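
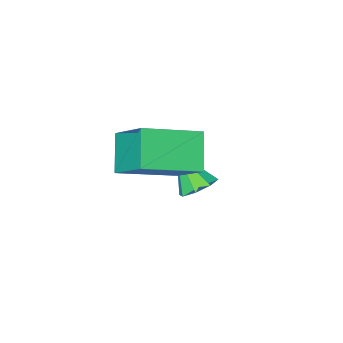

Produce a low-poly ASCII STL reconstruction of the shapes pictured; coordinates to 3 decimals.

solid 
facet normal -0.054 0.660 -0.750
outer loop
vertex -3.243 -1.262 -2.518
vertex -3.632 -1.588 -2.777
vertex -3.651 -1.161 -2.4
endloop
endfacet
facet normal 0.344 0.395 0.852
outer loop
vertex -3.243 -1.262 -2.518
vertex -3.651 -1.161 -2.4
vertex -3.568 -2.392 -1.863
endloop
endfacet
facet normal -0.053 0.660 -0.750
outer loop
vertex -3.651 -1.161 -2.4
vertex -3.632 -1.588 -2.777
vertex -4.048 -1.31 -2.503
endloop
endfacet
facet normal -0.357 0.353 0.865
outer loop
vertex -3.651 -1.161 -2.4
vertex -4.048 -1.31 -2.503
vertex -3.568 -2.392 -1.863
endloop
endfacet
facet normal -0.051 0.661 -0.749
outer loop
vertex -4.048 -1.31 -2.503
vertex -3.632 -1.588 -2.777
vertex -4.201 -1.621 -2.767
endloop
endfacet
facet normal -0.838 -0.050 0.544
outer loop
vertex -4.048 -1.31 -2.503
vertex -4.201 -1.621 -2.767
vertex -3.568 -2.392 -1.863
endloop
endfacet
facet normal -0.051 0.660 -0.750
outer loop
vertex -4.201 -1.621 -2.767
vertex -3.632 -1.588 -2.777
vertex -4.022 -1.914 -3.037
endloop
endfacet
facet normal -0.815 -0.573 0.082
outer loop
vertex -4.201 -1.621 -2.767
vertex -4.022 -1.914 -3.037
vertex -3.568 -2.392 -1.863
endloop
endfacet
facet normal -0.052 0.660 -0.750
outer loop
vertex -4.022 -1.914 -3.037
vertex -3.632 -1.588 -2.777
vertex -3.614 -2.015 -3.154
endloop
endfacet
facet normal -0.301 -0.918 -0.257
outer loop
vertex -4.022 -1.914 -3.037
vertex -3.614 -2.015 -3.154
vertex -3.568 -2.392 -1.863
endloop
endfacet
facet normal -0.053 0.660 -0.750
outer loop
vertex -3.614 -2.015 -3.154
vertex -3.632 -1.588 -2.777
vertex -3.217 -1.866 -3.051
endloop
endfacet
facet normal 0.399 -0.876 -0.270
outer loop
vertex -3.614 -2.015 -3.154
vertex -3.217 -1.866 -3.051
vertex -3.568 -2.392 -1.863
endloop
endfacet
facet normal -0.054 0.659 -0.750
outer loop
vertex -3.217 -1.866 -3.051
vertex -3.632 -1.588 -2.777
vertex -3.063 -1.554 -2.788
endloop
endfacet
facet normal 0.879 -0.475 0.049
outer loop
vertex -3.217 -1.866 -3.051
vertex -3.063 -1.554 -2.788
vertex -3.568 -2.392 -1.863
endloop
endfacet
facet normal -0.054 0.660 -0.750
outer loop
vertex -3.063 -1.554 -2.788
vertex -3.632 -1.588 -2.777
vertex -3.243 -1.262 -2.518
endloop
endfacet
facet normal 0.856 0.052 0.514
outer loop
vertex -3.063 -1.554 -2.788
vertex -3.243 -1.262 -2.518
vertex -3.568 -2.392 -1.863
endloop
endfacet
facet normal -0.870 0.347 -0.351
outer loop
vertex -3.106 -0.809 0.395
vertex -2.534 -0.134 -0.355
vertex -3.134 -1.854 -0.566
endloop
endfacet
facet normal -0.493 -0.582 0.647
outer loop
vertex -1.646 -2.446 0.035
vertex -3.106 -0.809 0.395
vertex -3.134 -1.854 -0.566
endloop
endfacet
facet normal -0.870 0.347 -0.351
outer loop
vertex -3.134 -1.854 -0.566
vertex -2.534 -0.134 -0.355
vertex -2.562 -1.179 -1.316
endloop
endfacet
facet normal -0.019 -0.736 -0.677
outer loop
vertex -2.562 -1.179 -1.316
vertex -1.646 -2.446 0.035
vertex -3.134 -1.854 -0.566
endloop
endfacet
facet normal 0.019 0.736 0.677
outer loop
vertex -3.106 -0.809 0.395
vertex -1.046 -0.726 0.246
vertex -2.534 -0.134 -0.355
endloop
endfacet
facet normal -0.493 -0.582 0.647
outer loop
vertex -1.618 -1.401 0.996
vertex -3.106 -0.809 0.395
vertex -1.646 -2.446 0.035
endloop
endfacet
facet normal 0.019 0.736 0.677
outer loop
vertex -1.618 -1.401 0.996
vertex -1.046 -0.726 0.246
vertex -3.106 -0.809 0.395
endloop
endfacet
facet normal 0.493 0.582 -0.647
outer loop
vertex -2.534 -0.134 -0.355
vertex -1.046 -0.726 0.246
vertex -2.562 -1.179 -1.316
endloop
endfacet
facet normal -0.019 -0.736 -0.677
outer loop
vertex -1.074 -1.771 -0.715
vertex -1.646 -2.446 0.035
vertex -2.562 -1.179 -1.316
endloop
endfacet
facet normal 0.493 0.582 -0.647
outer loop
vertex -2.562 -1.179 -1.316
vertex -1.046 -0.726 0.246
vertex -1.074 -1.771 -0.715
endloop
endfacet
facet normal 0.870 -0.347 0.351
outer loop
vertex -1.074 -1.771 -0.715
vertex -1.618 -1.401 0.996
vertex -1.646 -2.446 0.035
endloop
endfacet
facet normal 0.870 -0.347 0.351
outer loop
vertex -1.046 -0.726 0.246
vertex -1.618 -1.401 0.996
vertex -1.074 -1.771 -0.715
endloop
endfacet

endsolid


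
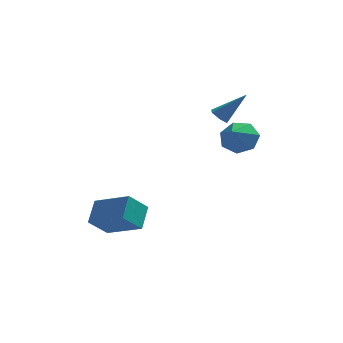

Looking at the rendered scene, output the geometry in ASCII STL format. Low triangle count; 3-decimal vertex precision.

solid 
facet normal -0.679 -0.102 -0.727
outer loop
vertex 2.605 3.473 0.888
vertex 2.265 3.172 1.248
vertex 2.214 3.749 1.215
endloop
endfacet
facet normal 0.451 0.871 -0.196
outer loop
vertex 2.605 3.473 0.888
vertex 2.214 3.749 1.215
vertex 3.575 3.368 2.652
endloop
endfacet
facet normal -0.680 -0.102 -0.727
outer loop
vertex 2.214 3.749 1.215
vertex 2.265 3.172 1.248
vertex 1.873 3.448 1.576
endloop
endfacet
facet normal -0.255 0.847 0.466
outer loop
vertex 2.214 3.749 1.215
vertex 1.873 3.448 1.576
vertex 3.575 3.368 2.652
endloop
endfacet
facet normal -0.680 -0.102 -0.727
outer loop
vertex 1.873 3.448 1.576
vertex 2.265 3.172 1.248
vertex 1.924 2.871 1.609
endloop
endfacet
facet normal -0.534 0.001 0.845
outer loop
vertex 1.873 3.448 1.576
vertex 1.924 2.871 1.609
vertex 3.575 3.368 2.652
endloop
endfacet
facet normal -0.680 -0.102 -0.727
outer loop
vertex 1.924 2.871 1.609
vertex 2.265 3.172 1.248
vertex 2.316 2.595 1.281
endloop
endfacet
facet normal -0.108 -0.820 0.562
outer loop
vertex 1.924 2.871 1.609
vertex 2.316 2.595 1.281
vertex 3.575 3.368 2.652
endloop
endfacet
facet normal -0.679 -0.102 -0.727
outer loop
vertex 2.316 2.595 1.281
vertex 2.265 3.172 1.248
vertex 2.656 2.896 0.921
endloop
endfacet
facet normal 0.598 -0.795 -0.100
outer loop
vertex 2.316 2.595 1.281
vertex 2.656 2.896 0.921
vertex 3.575 3.368 2.652
endloop
endfacet
facet normal -0.679 -0.102 -0.727
outer loop
vertex 2.656 2.896 0.921
vertex 2.265 3.172 1.248
vertex 2.605 3.473 0.888
endloop
endfacet
facet normal 0.876 0.050 -0.479
outer loop
vertex 2.656 2.896 0.921
vertex 2.605 3.473 0.888
vertex 3.575 3.368 2.652
endloop
endfacet
facet normal -0.814 0.452 -0.366
outer loop
vertex -3.441 -0.348 -3.14
vertex -2.615 0.338 -4.129
vertex -3.637 -1.455 -4.071
endloop
endfacet
facet normal -0.566 -0.470 0.677
outer loop
vertex -1.905 -2.418 -3.291
vertex -3.441 -0.348 -3.14
vertex -3.637 -1.455 -4.071
endloop
endfacet
facet normal -0.813 0.452 -0.366
outer loop
vertex -3.637 -1.455 -4.071
vertex -2.615 0.338 -4.129
vertex -2.811 -0.77 -5.06
endloop
endfacet
facet normal -0.135 -0.758 -0.638
outer loop
vertex -2.811 -0.77 -5.06
vertex -1.905 -2.418 -3.291
vertex -3.637 -1.455 -4.071
endloop
endfacet
facet normal 0.134 0.758 0.638
outer loop
vertex -3.441 -0.348 -3.14
vertex -0.883 -0.625 -3.349
vertex -2.615 0.338 -4.129
endloop
endfacet
facet normal -0.566 -0.469 0.678
outer loop
vertex -1.709 -1.31 -2.36
vertex -3.441 -0.348 -3.14
vertex -1.905 -2.418 -3.291
endloop
endfacet
facet normal 0.134 0.759 0.638
outer loop
vertex -1.709 -1.31 -2.36
vertex -0.883 -0.625 -3.349
vertex -3.441 -0.348 -3.14
endloop
endfacet
facet normal 0.566 0.469 -0.678
outer loop
vertex -2.615 0.338 -4.129
vertex -0.883 -0.625 -3.349
vertex -2.811 -0.77 -5.06
endloop
endfacet
facet normal -0.134 -0.758 -0.638
outer loop
vertex -1.079 -1.732 -4.28
vertex -1.905 -2.418 -3.291
vertex -2.811 -0.77 -5.06
endloop
endfacet
facet normal 0.566 0.470 -0.678
outer loop
vertex -2.811 -0.77 -5.06
vertex -0.883 -0.625 -3.349
vertex -1.079 -1.732 -4.28
endloop
endfacet
facet normal 0.814 -0.452 0.366
outer loop
vertex -1.079 -1.732 -4.28
vertex -1.709 -1.31 -2.36
vertex -1.905 -2.418 -3.291
endloop
endfacet
facet normal 0.813 -0.452 0.366
outer loop
vertex -0.883 -0.625 -3.349
vertex -1.709 -1.31 -2.36
vertex -1.079 -1.732 -4.28
endloop
endfacet
facet normal 0.199 0.816 -0.543
outer loop
vertex 4.061 -0.932 0.735
vertex 3.377 -0.435 1.231
vertex 4.331 -0.532 1.435
endloop
endfacet
facet normal 0.712 -0.691 0.120
outer loop
vertex 4.061 -0.932 0.735
vertex 4.331 -0.532 1.435
vertex 3.063 -1.725 2.089
endloop
endfacet
facet normal 0.199 0.816 -0.542
outer loop
vertex 4.331 -0.532 1.435
vertex 3.377 -0.435 1.231
vertex 3.882 -0.059 1.982
endloop
endfacet
facet normal 0.624 -0.260 0.737
outer loop
vertex 4.331 -0.532 1.435
vertex 3.882 -0.059 1.982
vertex 3.063 -1.725 2.089
endloop
endfacet
facet normal 0.199 0.816 -0.542
outer loop
vertex 3.882 -0.059 1.982
vertex 3.377 -0.435 1.231
vertex 3.053 0.13 1.963
endloop
endfacet
facet normal -0.007 0.068 0.998
outer loop
vertex 3.882 -0.059 1.982
vertex 3.053 0.13 1.963
vertex 3.063 -1.725 2.089
endloop
endfacet
facet normal 0.199 0.816 -0.542
outer loop
vertex 3.053 0.13 1.963
vertex 3.377 -0.435 1.231
vertex 2.468 -0.106 1.393
endloop
endfacet
facet normal -0.706 0.044 0.707
outer loop
vertex 3.053 0.13 1.963
vertex 2.468 -0.106 1.393
vertex 3.063 -1.725 2.089
endloop
endfacet
facet normal 0.198 0.816 -0.543
outer loop
vertex 2.468 -0.106 1.393
vertex 3.377 -0.435 1.231
vertex 2.567 -0.591 0.701
endloop
endfacet
facet normal -0.946 -0.312 0.083
outer loop
vertex 2.468 -0.106 1.393
vertex 2.567 -0.591 0.701
vertex 3.063 -1.725 2.089
endloop
endfacet
facet normal 0.198 0.816 -0.543
outer loop
vertex 2.567 -0.591 0.701
vertex 3.377 -0.435 1.231
vertex 3.276 -0.958 0.408
endloop
endfacet
facet normal -0.547 -0.734 -0.404
outer loop
vertex 2.567 -0.591 0.701
vertex 3.276 -0.958 0.408
vertex 3.063 -1.725 2.089
endloop
endfacet
facet normal 0.199 0.816 -0.543
outer loop
vertex 3.276 -0.958 0.408
vertex 3.377 -0.435 1.231
vertex 4.061 -0.932 0.735
endloop
endfacet
facet normal 0.191 -0.902 -0.387
outer loop
vertex 3.276 -0.958 0.408
vertex 4.061 -0.932 0.735
vertex 3.063 -1.725 2.089
endloop
endfacet

endsolid


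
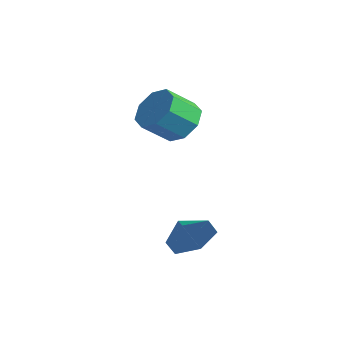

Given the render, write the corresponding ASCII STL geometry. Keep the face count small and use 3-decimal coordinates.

solid 
facet normal 0.949 -0.113 -0.295
outer loop
vertex 3.562 -2.001 -3.132
vertex 3.231 -2.503 -4.005
vertex 3.354 -1.45 -4.013
endloop
endfacet
facet normal -0.411 0.726 0.551
outer loop
vertex 3.562 -2.001 -3.132
vertex 3.354 -1.45 -4.013
vertex 2.169 -2.377 -3.675
endloop
endfacet
facet normal 0.949 -0.113 -0.295
outer loop
vertex 3.354 -1.45 -4.013
vertex 3.231 -2.503 -4.005
vertex 3.023 -1.952 -4.886
endloop
endfacet
facet normal -0.638 0.747 -0.188
outer loop
vertex 3.354 -1.45 -4.013
vertex 3.023 -1.952 -4.886
vertex 2.169 -2.377 -3.675
endloop
endfacet
facet normal 0.949 -0.112 -0.294
outer loop
vertex 3.023 -1.952 -4.886
vertex 3.231 -2.503 -4.005
vertex 2.901 -3.005 -4.878
endloop
endfacet
facet normal -0.829 0.092 -0.552
outer loop
vertex 3.023 -1.952 -4.886
vertex 2.901 -3.005 -4.878
vertex 2.169 -2.377 -3.675
endloop
endfacet
facet normal 0.949 -0.112 -0.294
outer loop
vertex 2.901 -3.005 -4.878
vertex 3.231 -2.503 -4.005
vertex 3.109 -3.556 -3.997
endloop
endfacet
facet normal -0.793 -0.583 -0.178
outer loop
vertex 2.901 -3.005 -4.878
vertex 3.109 -3.556 -3.997
vertex 2.169 -2.377 -3.675
endloop
endfacet
facet normal 0.949 -0.112 -0.295
outer loop
vertex 3.109 -3.556 -3.997
vertex 3.231 -2.503 -4.005
vertex 3.44 -3.054 -3.123
endloop
endfacet
facet normal -0.566 -0.604 0.561
outer loop
vertex 3.109 -3.556 -3.997
vertex 3.44 -3.054 -3.123
vertex 2.169 -2.377 -3.675
endloop
endfacet
facet normal 0.949 -0.112 -0.295
outer loop
vertex 3.44 -3.054 -3.123
vertex 3.231 -2.503 -4.005
vertex 3.562 -2.001 -3.132
endloop
endfacet
facet normal -0.375 0.051 0.926
outer loop
vertex 3.44 -3.054 -3.123
vertex 3.562 -2.001 -3.132
vertex 2.169 -2.377 -3.675
endloop
endfacet
facet normal 0.135 0.758 -0.639
outer loop
vertex -0.892 0.793 0.021
vertex -1.496 0.297 -0.695
vertex -1.676 0.989 0.088
endloop
endfacet
facet normal 0.217 0.606 0.765
outer loop
vertex -0.892 0.793 0.021
vertex -1.676 0.989 0.088
vertex -1.099 -0.381 1.01
endloop
endfacet
facet normal 0.217 0.606 0.765
outer loop
vertex -1.099 -0.381 1.01
vertex -1.676 0.989 0.088
vertex -1.884 -0.186 1.078
endloop
endfacet
facet normal -0.133 -0.758 0.638
outer loop
vertex -1.099 -0.381 1.01
vertex -1.884 -0.186 1.078
vertex -1.704 -0.877 0.295
endloop
endfacet
facet normal 0.134 0.758 -0.639
outer loop
vertex -1.676 0.989 0.088
vertex -1.496 0.297 -0.695
vertex -2.355 0.779 -0.303
endloop
endfacet
facet normal -0.531 0.599 0.600
outer loop
vertex -1.676 0.989 0.088
vertex -2.355 0.779 -0.303
vertex -1.884 -0.186 1.078
endloop
endfacet
facet normal -0.531 0.599 0.600
outer loop
vertex -1.884 -0.186 1.078
vertex -2.355 0.779 -0.303
vertex -2.563 -0.396 0.687
endloop
endfacet
facet normal -0.133 -0.758 0.638
outer loop
vertex -1.884 -0.186 1.078
vertex -2.563 -0.396 0.687
vertex -1.704 -0.877 0.295
endloop
endfacet
facet normal 0.134 0.758 -0.638
outer loop
vertex -2.355 0.779 -0.303
vertex -1.496 0.297 -0.695
vertex -2.531 0.287 -0.924
endloop
endfacet
facet normal -0.967 0.241 0.083
outer loop
vertex -2.355 0.779 -0.303
vertex -2.531 0.287 -0.924
vertex -2.563 -0.396 0.687
endloop
endfacet
facet normal -0.967 0.241 0.083
outer loop
vertex -2.563 -0.396 0.687
vertex -2.531 0.287 -0.924
vertex -2.739 -0.888 0.066
endloop
endfacet
facet normal -0.133 -0.758 0.638
outer loop
vertex -2.563 -0.396 0.687
vertex -2.739 -0.888 0.066
vertex -1.704 -0.877 0.295
endloop
endfacet
facet normal 0.134 0.758 -0.639
outer loop
vertex -2.531 0.287 -0.924
vertex -1.496 0.297 -0.695
vertex -2.101 -0.199 -1.41
endloop
endfacet
facet normal -0.837 -0.258 -0.482
outer loop
vertex -2.531 0.287 -0.924
vertex -2.101 -0.199 -1.41
vertex -2.739 -0.888 0.066
endloop
endfacet
facet normal -0.837 -0.259 -0.483
outer loop
vertex -2.739 -0.888 0.066
vertex -2.101 -0.199 -1.41
vertex -2.308 -1.373 -0.421
endloop
endfacet
facet normal -0.133 -0.759 0.638
outer loop
vertex -2.739 -0.888 0.066
vertex -2.308 -1.373 -0.421
vertex -1.704 -0.877 0.295
endloop
endfacet
facet normal 0.133 0.758 -0.638
outer loop
vertex -2.101 -0.199 -1.41
vertex -1.496 0.297 -0.695
vertex -1.316 -0.394 -1.478
endloop
endfacet
facet normal -0.217 -0.606 -0.765
outer loop
vertex -2.101 -0.199 -1.41
vertex -1.316 -0.394 -1.478
vertex -2.308 -1.373 -0.421
endloop
endfacet
facet normal -0.217 -0.606 -0.765
outer loop
vertex -2.308 -1.373 -0.421
vertex -1.316 -0.394 -1.478
vertex -1.524 -1.569 -0.488
endloop
endfacet
facet normal -0.135 -0.758 0.639
outer loop
vertex -2.308 -1.373 -0.421
vertex -1.524 -1.569 -0.488
vertex -1.704 -0.877 0.295
endloop
endfacet
facet normal 0.133 0.758 -0.638
outer loop
vertex -1.316 -0.394 -1.478
vertex -1.496 0.297 -0.695
vertex -0.637 -0.184 -1.087
endloop
endfacet
facet normal 0.531 -0.599 -0.600
outer loop
vertex -1.316 -0.394 -1.478
vertex -0.637 -0.184 -1.087
vertex -1.524 -1.569 -0.488
endloop
endfacet
facet normal 0.531 -0.599 -0.600
outer loop
vertex -1.524 -1.569 -0.488
vertex -0.637 -0.184 -1.087
vertex -0.845 -1.359 -0.097
endloop
endfacet
facet normal -0.134 -0.758 0.639
outer loop
vertex -1.524 -1.569 -0.488
vertex -0.845 -1.359 -0.097
vertex -1.704 -0.877 0.295
endloop
endfacet
facet normal 0.133 0.758 -0.638
outer loop
vertex -0.637 -0.184 -1.087
vertex -1.496 0.297 -0.695
vertex -0.461 0.308 -0.466
endloop
endfacet
facet normal 0.967 -0.241 -0.083
outer loop
vertex -0.637 -0.184 -1.087
vertex -0.461 0.308 -0.466
vertex -0.845 -1.359 -0.097
endloop
endfacet
facet normal 0.967 -0.241 -0.083
outer loop
vertex -0.845 -1.359 -0.097
vertex -0.461 0.308 -0.466
vertex -0.669 -0.867 0.524
endloop
endfacet
facet normal -0.134 -0.758 0.638
outer loop
vertex -0.845 -1.359 -0.097
vertex -0.669 -0.867 0.524
vertex -1.704 -0.877 0.295
endloop
endfacet
facet normal 0.133 0.759 -0.638
outer loop
vertex -0.461 0.308 -0.466
vertex -1.496 0.297 -0.695
vertex -0.892 0.793 0.021
endloop
endfacet
facet normal 0.837 0.259 0.483
outer loop
vertex -0.461 0.308 -0.466
vertex -0.892 0.793 0.021
vertex -0.669 -0.867 0.524
endloop
endfacet
facet normal 0.837 0.259 0.482
outer loop
vertex -0.669 -0.867 0.524
vertex -0.892 0.793 0.021
vertex -1.099 -0.381 1.01
endloop
endfacet
facet normal -0.134 -0.758 0.639
outer loop
vertex -0.669 -0.867 0.524
vertex -1.099 -0.381 1.01
vertex -1.704 -0.877 0.295
endloop
endfacet

endsolid


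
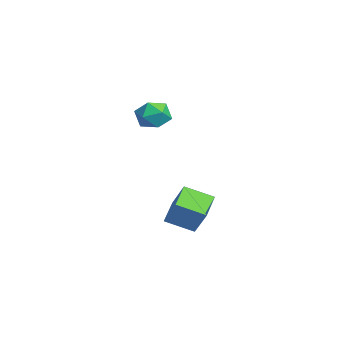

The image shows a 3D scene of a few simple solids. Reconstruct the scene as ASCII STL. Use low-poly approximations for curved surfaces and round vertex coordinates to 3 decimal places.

solid 
facet normal -0.527 -0.223 -0.820
outer loop
vertex -0.527 0.687 -3.347
vertex -0.071 2.281 -4.073
vertex 0.917 -0.057 -4.074
endloop
endfacet
facet normal -0.252 -0.881 0.401
outer loop
vertex 1.951 0.379 -2.467
vertex -0.527 0.687 -3.347
vertex 0.917 -0.057 -4.074
endloop
endfacet
facet normal -0.527 -0.223 -0.820
outer loop
vertex 0.917 -0.057 -4.074
vertex -0.071 2.281 -4.073
vertex 1.373 1.537 -4.8
endloop
endfacet
facet normal 0.811 -0.418 -0.409
outer loop
vertex 1.373 1.537 -4.8
vertex 1.951 0.379 -2.467
vertex 0.917 -0.057 -4.074
endloop
endfacet
facet normal -0.811 0.418 0.409
outer loop
vertex -0.527 0.687 -3.347
vertex 0.963 2.717 -2.466
vertex -0.071 2.281 -4.073
endloop
endfacet
facet normal -0.252 -0.881 0.401
outer loop
vertex 0.507 1.123 -1.74
vertex -0.527 0.687 -3.347
vertex 1.951 0.379 -2.467
endloop
endfacet
facet normal -0.811 0.418 0.409
outer loop
vertex 0.507 1.123 -1.74
vertex 0.963 2.717 -2.466
vertex -0.527 0.687 -3.347
endloop
endfacet
facet normal 0.252 0.881 -0.401
outer loop
vertex -0.071 2.281 -4.073
vertex 0.963 2.717 -2.466
vertex 1.373 1.537 -4.8
endloop
endfacet
facet normal 0.811 -0.418 -0.409
outer loop
vertex 2.407 1.973 -3.193
vertex 1.951 0.379 -2.467
vertex 1.373 1.537 -4.8
endloop
endfacet
facet normal 0.252 0.881 -0.401
outer loop
vertex 1.373 1.537 -4.8
vertex 0.963 2.717 -2.466
vertex 2.407 1.973 -3.193
endloop
endfacet
facet normal 0.527 0.223 0.820
outer loop
vertex 2.407 1.973 -3.193
vertex 0.507 1.123 -1.74
vertex 1.951 0.379 -2.467
endloop
endfacet
facet normal 0.527 0.223 0.820
outer loop
vertex 0.963 2.717 -2.466
vertex 0.507 1.123 -1.74
vertex 2.407 1.973 -3.193
endloop
endfacet
facet normal -0.386 -0.552 0.739
outer loop
vertex -1.629 -0.399 3.824
vertex -1.094 -1.286 3.441
vertex -0.611 -0.628 4.185
endloop
endfacet
facet normal -0.306 0.127 0.944
outer loop
vertex -1.629 -0.399 3.824
vertex -0.611 -0.628 4.185
vertex -0.894 0.414 3.953
endloop
endfacet
facet normal -0.681 0.537 0.497
outer loop
vertex -1.629 -0.399 3.824
vertex -0.894 0.414 3.953
vertex -1.552 0.4 3.067
endloop
endfacet
facet normal -0.994 0.112 0.017
outer loop
vertex -1.629 -0.399 3.824
vertex -1.552 0.4 3.067
vertex -1.676 -0.651 2.75
endloop
endfacet
facet normal -0.811 -0.561 0.167
outer loop
vertex -1.629 -0.399 3.824
vertex -1.676 -0.651 2.75
vertex -1.094 -1.286 3.441
endloop
endfacet
facet normal 0.383 0.299 0.874
outer loop
vertex -0.894 0.414 3.953
vertex -0.611 -0.628 4.185
vertex 0.096 0.031 3.65
endloop
endfacet
facet normal 0.255 -0.800 0.543
outer loop
vertex -0.611 -0.628 4.185
vertex -1.094 -1.286 3.441
vertex -0.028 -1.02 3.333
endloop
endfacet
facet normal -0.433 -0.815 -0.384
outer loop
vertex -1.094 -1.286 3.441
vertex -1.676 -0.651 2.75
vertex -0.686 -1.034 2.447
endloop
endfacet
facet normal -0.730 0.275 -0.626
outer loop
vertex -1.676 -0.651 2.75
vertex -1.552 0.4 3.067
vertex -0.969 0.008 2.215
endloop
endfacet
facet normal -0.225 0.963 0.152
outer loop
vertex -1.552 0.4 3.067
vertex -0.894 0.414 3.953
vertex -0.486 0.666 2.959
endloop
endfacet
facet normal 0.994 -0.112 -0.017
outer loop
vertex 0.049 -0.221 2.576
vertex 0.096 0.031 3.65
vertex -0.028 -1.02 3.333
endloop
endfacet
facet normal 0.681 -0.537 -0.497
outer loop
vertex 0.049 -0.221 2.576
vertex -0.028 -1.02 3.333
vertex -0.686 -1.034 2.447
endloop
endfacet
facet normal 0.306 -0.127 -0.944
outer loop
vertex 0.049 -0.221 2.576
vertex -0.686 -1.034 2.447
vertex -0.969 0.008 2.215
endloop
endfacet
facet normal 0.386 0.552 -0.739
outer loop
vertex 0.049 -0.221 2.576
vertex -0.969 0.008 2.215
vertex -0.486 0.666 2.959
endloop
endfacet
facet normal 0.811 0.561 -0.167
outer loop
vertex 0.049 -0.221 2.576
vertex -0.486 0.666 2.959
vertex 0.096 0.031 3.65
endloop
endfacet
facet normal 0.730 -0.275 0.626
outer loop
vertex -0.028 -1.02 3.333
vertex 0.096 0.031 3.65
vertex -0.611 -0.628 4.185
endloop
endfacet
facet normal 0.225 -0.963 -0.152
outer loop
vertex -0.686 -1.034 2.447
vertex -0.028 -1.02 3.333
vertex -1.094 -1.286 3.441
endloop
endfacet
facet normal -0.383 -0.299 -0.874
outer loop
vertex -0.969 0.008 2.215
vertex -0.686 -1.034 2.447
vertex -1.676 -0.651 2.75
endloop
endfacet
facet normal -0.255 0.800 -0.543
outer loop
vertex -0.486 0.666 2.959
vertex -0.969 0.008 2.215
vertex -1.552 0.4 3.067
endloop
endfacet
facet normal 0.433 0.815 0.384
outer loop
vertex 0.096 0.031 3.65
vertex -0.486 0.666 2.959
vertex -0.894 0.414 3.953
endloop
endfacet

endsolid


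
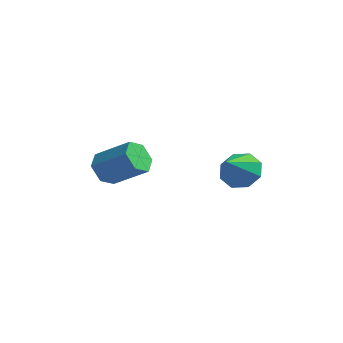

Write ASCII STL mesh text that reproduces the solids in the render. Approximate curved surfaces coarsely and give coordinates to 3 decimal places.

solid 
facet normal -0.824 -0.104 -0.557
outer loop
vertex -4.254 -4.008 1.933
vertex -4.808 -3.922 2.737
vertex -4.562 -3.124 2.224
endloop
endfacet
facet normal 0.471 0.420 -0.776
outer loop
vertex -4.254 -4.008 1.933
vertex -4.562 -3.124 2.224
vertex -2.498 -3.784 3.119
endloop
endfacet
facet normal 0.471 0.420 -0.776
outer loop
vertex -2.498 -3.784 3.119
vertex -4.562 -3.124 2.224
vertex -2.807 -2.901 3.409
endloop
endfacet
facet normal 0.824 0.106 0.557
outer loop
vertex -2.498 -3.784 3.119
vertex -2.807 -2.901 3.409
vertex -3.052 -3.698 3.923
endloop
endfacet
facet normal -0.824 -0.104 -0.557
outer loop
vertex -4.562 -3.124 2.224
vertex -4.808 -3.922 2.737
vertex -5.116 -3.038 3.028
endloop
endfacet
facet normal -0.037 0.991 -0.132
outer loop
vertex -4.562 -3.124 2.224
vertex -5.116 -3.038 3.028
vertex -2.807 -2.901 3.409
endloop
endfacet
facet normal -0.037 0.991 -0.132
outer loop
vertex -2.807 -2.901 3.409
vertex -5.116 -3.038 3.028
vertex -3.361 -2.815 4.213
endloop
endfacet
facet normal 0.824 0.106 0.557
outer loop
vertex -2.807 -2.901 3.409
vertex -3.361 -2.815 4.213
vertex -3.052 -3.698 3.923
endloop
endfacet
facet normal -0.824 -0.104 -0.557
outer loop
vertex -5.116 -3.038 3.028
vertex -4.808 -3.922 2.737
vertex -5.362 -3.836 3.541
endloop
endfacet
facet normal -0.508 0.571 0.645
outer loop
vertex -5.116 -3.038 3.028
vertex -5.362 -3.836 3.541
vertex -3.361 -2.815 4.213
endloop
endfacet
facet normal -0.508 0.572 0.644
outer loop
vertex -3.361 -2.815 4.213
vertex -5.362 -3.836 3.541
vertex -3.606 -3.612 4.727
endloop
endfacet
facet normal 0.824 0.106 0.557
outer loop
vertex -3.361 -2.815 4.213
vertex -3.606 -3.612 4.727
vertex -3.052 -3.698 3.923
endloop
endfacet
facet normal -0.824 -0.106 -0.557
outer loop
vertex -5.362 -3.836 3.541
vertex -4.808 -3.922 2.737
vertex -5.053 -4.719 3.251
endloop
endfacet
facet normal -0.471 -0.420 0.776
outer loop
vertex -5.362 -3.836 3.541
vertex -5.053 -4.719 3.251
vertex -3.606 -3.612 4.727
endloop
endfacet
facet normal -0.471 -0.420 0.776
outer loop
vertex -3.606 -3.612 4.727
vertex -5.053 -4.719 3.251
vertex -3.298 -4.496 4.436
endloop
endfacet
facet normal 0.824 0.104 0.557
outer loop
vertex -3.606 -3.612 4.727
vertex -3.298 -4.496 4.436
vertex -3.052 -3.698 3.923
endloop
endfacet
facet normal -0.824 -0.106 -0.557
outer loop
vertex -5.053 -4.719 3.251
vertex -4.808 -3.922 2.737
vertex -4.499 -4.805 2.447
endloop
endfacet
facet normal 0.037 -0.991 0.132
outer loop
vertex -5.053 -4.719 3.251
vertex -4.499 -4.805 2.447
vertex -3.298 -4.496 4.436
endloop
endfacet
facet normal 0.037 -0.991 0.132
outer loop
vertex -3.298 -4.496 4.436
vertex -4.499 -4.805 2.447
vertex -2.744 -4.582 3.632
endloop
endfacet
facet normal 0.824 0.104 0.557
outer loop
vertex -3.298 -4.496 4.436
vertex -2.744 -4.582 3.632
vertex -3.052 -3.698 3.923
endloop
endfacet
facet normal -0.824 -0.106 -0.557
outer loop
vertex -4.499 -4.805 2.447
vertex -4.808 -3.922 2.737
vertex -4.254 -4.008 1.933
endloop
endfacet
facet normal 0.508 -0.572 -0.644
outer loop
vertex -4.499 -4.805 2.447
vertex -4.254 -4.008 1.933
vertex -2.744 -4.582 3.632
endloop
endfacet
facet normal 0.508 -0.571 -0.645
outer loop
vertex -2.744 -4.582 3.632
vertex -4.254 -4.008 1.933
vertex -2.498 -3.784 3.119
endloop
endfacet
facet normal 0.824 0.104 0.557
outer loop
vertex -2.744 -4.582 3.632
vertex -2.498 -3.784 3.119
vertex -3.052 -3.698 3.923
endloop
endfacet
facet normal 0.006 0.762 -0.647
outer loop
vertex 2.42 -2.004 3.227
vertex 1.336 -1.926 3.309
vertex 2.183 -1.485 3.836
endloop
endfacet
facet normal 0.852 -0.186 0.490
outer loop
vertex 2.42 -2.004 3.227
vertex 2.183 -1.485 3.836
vertex 1.324 -3.434 4.591
endloop
endfacet
facet normal 0.007 0.762 -0.648
outer loop
vertex 2.183 -1.485 3.836
vertex 1.336 -1.926 3.309
vertex 1.449 -1.224 4.135
endloop
endfacet
facet normal 0.421 0.160 0.893
outer loop
vertex 2.183 -1.485 3.836
vertex 1.449 -1.224 4.135
vertex 1.324 -3.434 4.591
endloop
endfacet
facet normal 0.006 0.762 -0.648
outer loop
vertex 1.449 -1.224 4.135
vertex 1.336 -1.926 3.309
vertex 0.649 -1.374 3.951
endloop
endfacet
facet normal -0.256 0.209 0.944
outer loop
vertex 1.449 -1.224 4.135
vertex 0.649 -1.374 3.951
vertex 1.324 -3.434 4.591
endloop
endfacet
facet normal 0.006 0.762 -0.648
outer loop
vertex 0.649 -1.374 3.951
vertex 1.336 -1.926 3.309
vertex 0.252 -1.847 3.391
endloop
endfacet
facet normal -0.786 -0.067 0.614
outer loop
vertex 0.649 -1.374 3.951
vertex 0.252 -1.847 3.391
vertex 1.324 -3.434 4.591
endloop
endfacet
facet normal 0.007 0.762 -0.647
outer loop
vertex 0.252 -1.847 3.391
vertex 1.336 -1.926 3.309
vertex 0.49 -2.366 2.782
endloop
endfacet
facet normal -0.857 -0.506 0.096
outer loop
vertex 0.252 -1.847 3.391
vertex 0.49 -2.366 2.782
vertex 1.324 -3.434 4.591
endloop
endfacet
facet normal 0.007 0.762 -0.647
outer loop
vertex 0.49 -2.366 2.782
vertex 1.336 -1.926 3.309
vertex 1.223 -2.627 2.482
endloop
endfacet
facet normal -0.428 -0.851 -0.305
outer loop
vertex 0.49 -2.366 2.782
vertex 1.223 -2.627 2.482
vertex 1.324 -3.434 4.591
endloop
endfacet
facet normal 0.007 0.762 -0.647
outer loop
vertex 1.223 -2.627 2.482
vertex 1.336 -1.926 3.309
vertex 2.023 -2.477 2.667
endloop
endfacet
facet normal 0.251 -0.900 -0.356
outer loop
vertex 1.223 -2.627 2.482
vertex 2.023 -2.477 2.667
vertex 1.324 -3.434 4.591
endloop
endfacet
facet normal 0.006 0.762 -0.648
outer loop
vertex 2.023 -2.477 2.667
vertex 1.336 -1.926 3.309
vertex 2.42 -2.004 3.227
endloop
endfacet
facet normal 0.781 -0.624 -0.027
outer loop
vertex 2.023 -2.477 2.667
vertex 2.42 -2.004 3.227
vertex 1.324 -3.434 4.591
endloop
endfacet

endsolid


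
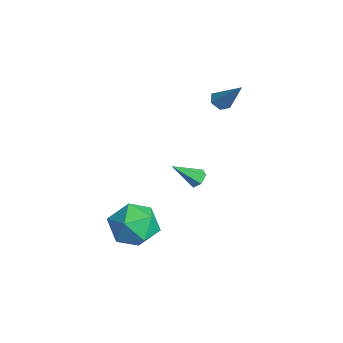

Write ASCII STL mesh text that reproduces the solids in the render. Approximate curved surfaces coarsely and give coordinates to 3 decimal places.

solid 
facet normal 0.331 -0.039 0.943
outer loop
vertex 4.014 -2.825 -1.841
vertex 3.05 -3.523 -1.531
vertex 4.092 -4.05 -1.919
endloop
endfacet
facet normal 0.875 0.025 0.483
outer loop
vertex 4.014 -2.825 -1.841
vertex 4.092 -4.05 -1.919
vertex 4.564 -3.346 -2.81
endloop
endfacet
facet normal 0.776 0.622 0.106
outer loop
vertex 4.014 -2.825 -1.841
vertex 4.564 -3.346 -2.81
vertex 3.815 -2.384 -2.972
endloop
endfacet
facet normal 0.171 0.928 0.332
outer loop
vertex 4.014 -2.825 -1.841
vertex 3.815 -2.384 -2.972
vertex 2.879 -2.494 -2.182
endloop
endfacet
facet normal -0.103 0.519 0.848
outer loop
vertex 4.014 -2.825 -1.841
vertex 2.879 -2.494 -2.182
vertex 3.05 -3.523 -1.531
endloop
endfacet
facet normal 0.849 -0.528 0.033
outer loop
vertex 4.564 -3.346 -2.81
vertex 4.092 -4.05 -1.919
vertex 3.941 -4.366 -3.098
endloop
endfacet
facet normal -0.030 -0.631 0.775
outer loop
vertex 4.092 -4.05 -1.919
vertex 3.05 -3.523 -1.531
vertex 3.005 -4.476 -2.308
endloop
endfacet
facet normal -0.733 0.272 0.623
outer loop
vertex 3.05 -3.523 -1.531
vertex 2.879 -2.494 -2.182
vertex 2.256 -3.514 -2.47
endloop
endfacet
facet normal -0.289 0.933 -0.213
outer loop
vertex 2.879 -2.494 -2.182
vertex 3.815 -2.384 -2.972
vertex 2.728 -2.81 -3.361
endloop
endfacet
facet normal 0.688 0.439 -0.578
outer loop
vertex 3.815 -2.384 -2.972
vertex 4.564 -3.346 -2.81
vertex 3.77 -3.337 -3.749
endloop
endfacet
facet normal -0.171 -0.928 -0.332
outer loop
vertex 2.806 -4.035 -3.439
vertex 3.941 -4.366 -3.098
vertex 3.005 -4.476 -2.308
endloop
endfacet
facet normal -0.776 -0.622 -0.106
outer loop
vertex 2.806 -4.035 -3.439
vertex 3.005 -4.476 -2.308
vertex 2.256 -3.514 -2.47
endloop
endfacet
facet normal -0.875 -0.025 -0.483
outer loop
vertex 2.806 -4.035 -3.439
vertex 2.256 -3.514 -2.47
vertex 2.728 -2.81 -3.361
endloop
endfacet
facet normal -0.331 0.039 -0.943
outer loop
vertex 2.806 -4.035 -3.439
vertex 2.728 -2.81 -3.361
vertex 3.77 -3.337 -3.749
endloop
endfacet
facet normal 0.103 -0.519 -0.848
outer loop
vertex 2.806 -4.035 -3.439
vertex 3.77 -3.337 -3.749
vertex 3.941 -4.366 -3.098
endloop
endfacet
facet normal 0.289 -0.933 0.213
outer loop
vertex 3.005 -4.476 -2.308
vertex 3.941 -4.366 -3.098
vertex 4.092 -4.05 -1.919
endloop
endfacet
facet normal -0.688 -0.439 0.578
outer loop
vertex 2.256 -3.514 -2.47
vertex 3.005 -4.476 -2.308
vertex 3.05 -3.523 -1.531
endloop
endfacet
facet normal -0.849 0.528 -0.033
outer loop
vertex 2.728 -2.81 -3.361
vertex 2.256 -3.514 -2.47
vertex 2.879 -2.494 -2.182
endloop
endfacet
facet normal 0.030 0.631 -0.775
outer loop
vertex 3.77 -3.337 -3.749
vertex 2.728 -2.81 -3.361
vertex 3.815 -2.384 -2.972
endloop
endfacet
facet normal 0.733 -0.272 -0.623
outer loop
vertex 3.941 -4.366 -3.098
vertex 3.77 -3.337 -3.749
vertex 4.564 -3.346 -2.81
endloop
endfacet
facet normal 0.124 0.761 -0.636
outer loop
vertex -0.593 0.628 -4.153
vertex -0.863 0.953 -3.817
vertex -0.327 0.903 -3.772
endloop
endfacet
facet normal 0.789 -0.603 -0.115
outer loop
vertex -0.593 0.628 -4.153
vertex -0.327 0.903 -3.772
vertex -1.057 -0.233 -2.823
endloop
endfacet
facet normal 0.124 0.761 -0.637
outer loop
vertex -0.327 0.903 -3.772
vertex -0.863 0.953 -3.817
vertex -0.596 1.228 -3.436
endloop
endfacet
facet normal 0.786 0.011 0.618
outer loop
vertex -0.327 0.903 -3.772
vertex -0.596 1.228 -3.436
vertex -1.057 -0.233 -2.823
endloop
endfacet
facet normal 0.126 0.760 -0.637
outer loop
vertex -0.596 1.228 -3.436
vertex -0.863 0.953 -3.817
vertex -1.132 1.279 -3.481
endloop
endfacet
facet normal -0.039 0.397 0.917
outer loop
vertex -0.596 1.228 -3.436
vertex -1.132 1.279 -3.481
vertex -1.057 -0.233 -2.823
endloop
endfacet
facet normal 0.125 0.760 -0.638
outer loop
vertex -1.132 1.279 -3.481
vertex -0.863 0.953 -3.817
vertex -1.398 1.004 -3.861
endloop
endfacet
facet normal -0.860 0.167 0.482
outer loop
vertex -1.132 1.279 -3.481
vertex -1.398 1.004 -3.861
vertex -1.057 -0.233 -2.823
endloop
endfacet
facet normal 0.125 0.761 -0.637
outer loop
vertex -1.398 1.004 -3.861
vertex -0.863 0.953 -3.817
vertex -1.129 0.678 -4.198
endloop
endfacet
facet normal -0.858 -0.448 -0.252
outer loop
vertex -1.398 1.004 -3.861
vertex -1.129 0.678 -4.198
vertex -1.057 -0.233 -2.823
endloop
endfacet
facet normal 0.124 0.761 -0.636
outer loop
vertex -1.129 0.678 -4.198
vertex -0.863 0.953 -3.817
vertex -0.593 0.628 -4.153
endloop
endfacet
facet normal -0.032 -0.834 -0.551
outer loop
vertex -1.129 0.678 -4.198
vertex -0.593 0.628 -4.153
vertex -1.057 -0.233 -2.823
endloop
endfacet
facet normal -0.557 -0.330 -0.762
outer loop
vertex -0.886 2.423 0.583
vertex -1.171 2.093 0.934
vertex -1.347 2.616 0.836
endloop
endfacet
facet normal 0.255 0.934 -0.249
outer loop
vertex -0.886 2.423 0.583
vertex -1.347 2.616 0.836
vertex -0.169 2.687 2.306
endloop
endfacet
facet normal -0.557 -0.330 -0.762
outer loop
vertex -1.347 2.616 0.836
vertex -1.171 2.093 0.934
vertex -1.632 2.286 1.187
endloop
endfacet
facet normal -0.489 0.798 0.353
outer loop
vertex -1.347 2.616 0.836
vertex -1.632 2.286 1.187
vertex -0.169 2.687 2.306
endloop
endfacet
facet normal -0.557 -0.330 -0.762
outer loop
vertex -1.632 2.286 1.187
vertex -1.171 2.093 0.934
vertex -1.456 1.763 1.285
endloop
endfacet
facet normal -0.598 -0.051 0.800
outer loop
vertex -1.632 2.286 1.187
vertex -1.456 1.763 1.285
vertex -0.169 2.687 2.306
endloop
endfacet
facet normal -0.557 -0.329 -0.762
outer loop
vertex -1.456 1.763 1.285
vertex -1.171 2.093 0.934
vertex -0.996 1.57 1.032
endloop
endfacet
facet normal 0.035 -0.763 0.646
outer loop
vertex -1.456 1.763 1.285
vertex -0.996 1.57 1.032
vertex -0.169 2.687 2.306
endloop
endfacet
facet normal -0.556 -0.329 -0.763
outer loop
vertex -0.996 1.57 1.032
vertex -1.171 2.093 0.934
vertex -0.71 1.9 0.681
endloop
endfacet
facet normal 0.778 -0.627 0.045
outer loop
vertex -0.996 1.57 1.032
vertex -0.71 1.9 0.681
vertex -0.169 2.687 2.306
endloop
endfacet
facet normal -0.557 -0.330 -0.762
outer loop
vertex -0.71 1.9 0.681
vertex -1.171 2.093 0.934
vertex -0.886 2.423 0.583
endloop
endfacet
facet normal 0.887 0.223 -0.403
outer loop
vertex -0.71 1.9 0.681
vertex -0.886 2.423 0.583
vertex -0.169 2.687 2.306
endloop
endfacet

endsolid


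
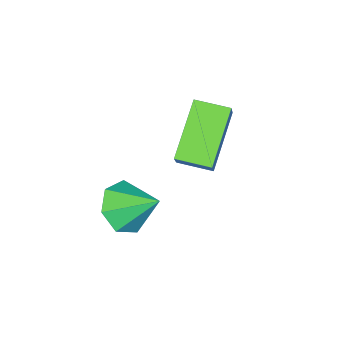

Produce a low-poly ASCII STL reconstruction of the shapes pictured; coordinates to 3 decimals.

solid 
facet normal 0.198 -0.746 -0.636
outer loop
vertex 3.203 2.328 1.551
vertex 2.325 2.398 1.195
vertex 3.115 2.846 0.916
endloop
endfacet
facet normal 0.758 0.553 0.346
outer loop
vertex 3.203 2.328 1.551
vertex 3.115 2.846 0.916
vertex 2.015 3.562 2.185
endloop
endfacet
facet normal 0.199 -0.747 -0.635
outer loop
vertex 3.115 2.846 0.916
vertex 2.325 2.398 1.195
vertex 2.433 3.026 0.49
endloop
endfacet
facet normal 0.364 0.910 -0.198
outer loop
vertex 3.115 2.846 0.916
vertex 2.433 3.026 0.49
vertex 2.015 3.562 2.185
endloop
endfacet
facet normal 0.199 -0.747 -0.635
outer loop
vertex 2.433 3.026 0.49
vertex 2.325 2.398 1.195
vertex 1.669 2.733 0.595
endloop
endfacet
facet normal -0.377 0.852 -0.362
outer loop
vertex 2.433 3.026 0.49
vertex 1.669 2.733 0.595
vertex 2.015 3.562 2.185
endloop
endfacet
facet normal 0.199 -0.747 -0.635
outer loop
vertex 1.669 2.733 0.595
vertex 2.325 2.398 1.195
vertex 1.4 2.188 1.152
endloop
endfacet
facet normal -0.906 0.423 -0.023
outer loop
vertex 1.669 2.733 0.595
vertex 1.4 2.188 1.152
vertex 2.015 3.562 2.185
endloop
endfacet
facet normal 0.199 -0.747 -0.635
outer loop
vertex 1.4 2.188 1.152
vertex 2.325 2.398 1.195
vertex 1.827 1.801 1.741
endloop
endfacet
facet normal -0.825 -0.054 0.563
outer loop
vertex 1.4 2.188 1.152
vertex 1.827 1.801 1.741
vertex 2.015 3.562 2.185
endloop
endfacet
facet normal 0.198 -0.746 -0.635
outer loop
vertex 1.827 1.801 1.741
vertex 2.325 2.398 1.195
vertex 2.63 1.863 1.919
endloop
endfacet
facet normal -0.195 -0.220 0.956
outer loop
vertex 1.827 1.801 1.741
vertex 2.63 1.863 1.919
vertex 2.015 3.562 2.185
endloop
endfacet
facet normal 0.198 -0.747 -0.635
outer loop
vertex 2.63 1.863 1.919
vertex 2.325 2.398 1.195
vertex 3.203 2.328 1.551
endloop
endfacet
facet normal 0.510 0.050 0.858
outer loop
vertex 2.63 1.863 1.919
vertex 3.203 2.328 1.551
vertex 2.015 3.562 2.185
endloop
endfacet
facet normal -0.467 -0.400 -0.789
outer loop
vertex -1.172 1.799 3.458
vertex -1.773 2.781 3.316
vertex 0.377 2.559 2.157
endloop
endfacet
facet normal 0.518 -0.846 0.123
outer loop
vertex 0.913 3.019 3.064
vertex -1.172 1.799 3.458
vertex 0.377 2.559 2.157
endloop
endfacet
facet normal -0.467 -0.400 -0.789
outer loop
vertex 0.377 2.559 2.157
vertex -1.773 2.781 3.316
vertex -0.225 3.541 2.015
endloop
endfacet
facet normal 0.717 0.352 -0.602
outer loop
vertex -0.225 3.541 2.015
vertex 0.913 3.019 3.064
vertex 0.377 2.559 2.157
endloop
endfacet
facet normal -0.717 -0.352 0.602
outer loop
vertex -1.172 1.799 3.458
vertex -1.237 3.241 4.223
vertex -1.773 2.781 3.316
endloop
endfacet
facet normal 0.518 -0.846 0.122
outer loop
vertex -0.635 2.259 4.365
vertex -1.172 1.799 3.458
vertex 0.913 3.019 3.064
endloop
endfacet
facet normal -0.716 -0.352 0.603
outer loop
vertex -0.635 2.259 4.365
vertex -1.237 3.241 4.223
vertex -1.172 1.799 3.458
endloop
endfacet
facet normal -0.519 0.846 -0.123
outer loop
vertex -1.773 2.781 3.316
vertex -1.237 3.241 4.223
vertex -0.225 3.541 2.015
endloop
endfacet
facet normal 0.717 0.351 -0.602
outer loop
vertex 0.312 4.001 2.922
vertex 0.913 3.019 3.064
vertex -0.225 3.541 2.015
endloop
endfacet
facet normal -0.518 0.846 -0.122
outer loop
vertex -0.225 3.541 2.015
vertex -1.237 3.241 4.223
vertex 0.312 4.001 2.922
endloop
endfacet
facet normal 0.467 0.400 0.789
outer loop
vertex 0.312 4.001 2.922
vertex -0.635 2.259 4.365
vertex 0.913 3.019 3.064
endloop
endfacet
facet normal 0.466 0.400 0.789
outer loop
vertex -1.237 3.241 4.223
vertex -0.635 2.259 4.365
vertex 0.312 4.001 2.922
endloop
endfacet

endsolid


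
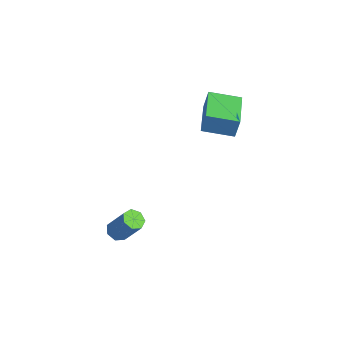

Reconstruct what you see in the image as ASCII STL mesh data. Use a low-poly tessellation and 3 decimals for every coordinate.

solid 
facet normal -0.470 -0.269 -0.841
outer loop
vertex 2.359 -3.54 -2.549
vertex 1.891 -3.636 -2.257
vertex 2.058 -3.161 -2.502
endloop
endfacet
facet normal 0.629 0.566 -0.533
outer loop
vertex 2.359 -3.54 -2.549
vertex 2.058 -3.161 -2.502
vertex 3.117 -3.108 -1.196
endloop
endfacet
facet normal 0.629 0.566 -0.533
outer loop
vertex 3.117 -3.108 -1.196
vertex 2.058 -3.161 -2.502
vertex 2.816 -2.729 -1.149
endloop
endfacet
facet normal 0.471 0.270 0.840
outer loop
vertex 3.117 -3.108 -1.196
vertex 2.816 -2.729 -1.149
vertex 2.649 -3.204 -0.903
endloop
endfacet
facet normal -0.470 -0.268 -0.841
outer loop
vertex 2.058 -3.161 -2.502
vertex 1.891 -3.636 -2.257
vertex 1.631 -3.14 -2.27
endloop
endfacet
facet normal -0.092 0.962 -0.256
outer loop
vertex 2.058 -3.161 -2.502
vertex 1.631 -3.14 -2.27
vertex 2.816 -2.729 -1.149
endloop
endfacet
facet normal -0.092 0.962 -0.256
outer loop
vertex 2.816 -2.729 -1.149
vertex 1.631 -3.14 -2.27
vertex 2.389 -2.708 -0.917
endloop
endfacet
facet normal 0.470 0.270 0.840
outer loop
vertex 2.816 -2.729 -1.149
vertex 2.389 -2.708 -0.917
vertex 2.649 -3.204 -0.903
endloop
endfacet
facet normal -0.471 -0.269 -0.840
outer loop
vertex 1.631 -3.14 -2.27
vertex 1.891 -3.636 -2.257
vertex 1.401 -3.493 -2.028
endloop
endfacet
facet normal -0.744 0.632 0.215
outer loop
vertex 1.631 -3.14 -2.27
vertex 1.401 -3.493 -2.028
vertex 2.389 -2.708 -0.917
endloop
endfacet
facet normal -0.743 0.634 0.213
outer loop
vertex 2.389 -2.708 -0.917
vertex 1.401 -3.493 -2.028
vertex 2.158 -3.06 -0.675
endloop
endfacet
facet normal 0.470 0.270 0.841
outer loop
vertex 2.389 -2.708 -0.917
vertex 2.158 -3.06 -0.675
vertex 2.649 -3.204 -0.903
endloop
endfacet
facet normal -0.471 -0.269 -0.840
outer loop
vertex 1.401 -3.493 -2.028
vertex 1.891 -3.636 -2.257
vertex 1.539 -3.953 -1.958
endloop
endfacet
facet normal -0.835 -0.171 0.522
outer loop
vertex 1.401 -3.493 -2.028
vertex 1.539 -3.953 -1.958
vertex 2.158 -3.06 -0.675
endloop
endfacet
facet normal -0.835 -0.172 0.523
outer loop
vertex 2.158 -3.06 -0.675
vertex 1.539 -3.953 -1.958
vertex 2.297 -3.521 -0.605
endloop
endfacet
facet normal 0.469 0.269 0.841
outer loop
vertex 2.158 -3.06 -0.675
vertex 2.297 -3.521 -0.605
vertex 2.649 -3.204 -0.903
endloop
endfacet
facet normal -0.471 -0.270 -0.840
outer loop
vertex 1.539 -3.953 -1.958
vertex 1.891 -3.636 -2.257
vertex 1.943 -4.175 -2.113
endloop
endfacet
facet normal -0.298 -0.848 0.438
outer loop
vertex 1.539 -3.953 -1.958
vertex 1.943 -4.175 -2.113
vertex 2.297 -3.521 -0.605
endloop
endfacet
facet normal -0.299 -0.848 0.438
outer loop
vertex 2.297 -3.521 -0.605
vertex 1.943 -4.175 -2.113
vertex 2.7 -3.743 -0.76
endloop
endfacet
facet normal 0.471 0.268 0.841
outer loop
vertex 2.297 -3.521 -0.605
vertex 2.7 -3.743 -0.76
vertex 2.649 -3.204 -0.903
endloop
endfacet
facet normal -0.471 -0.270 -0.840
outer loop
vertex 1.943 -4.175 -2.113
vertex 1.891 -3.636 -2.257
vertex 2.307 -3.991 -2.376
endloop
endfacet
facet normal 0.464 -0.885 0.023
outer loop
vertex 1.943 -4.175 -2.113
vertex 2.307 -3.991 -2.376
vertex 2.7 -3.743 -0.76
endloop
endfacet
facet normal 0.463 -0.886 0.023
outer loop
vertex 2.7 -3.743 -0.76
vertex 2.307 -3.991 -2.376
vertex 3.065 -3.559 -1.023
endloop
endfacet
facet normal 0.471 0.268 0.841
outer loop
vertex 2.7 -3.743 -0.76
vertex 3.065 -3.559 -1.023
vertex 2.649 -3.204 -0.903
endloop
endfacet
facet normal -0.470 -0.268 -0.841
outer loop
vertex 2.307 -3.991 -2.376
vertex 1.891 -3.636 -2.257
vertex 2.359 -3.54 -2.549
endloop
endfacet
facet normal 0.876 -0.258 -0.408
outer loop
vertex 2.307 -3.991 -2.376
vertex 2.359 -3.54 -2.549
vertex 3.065 -3.559 -1.023
endloop
endfacet
facet normal 0.876 -0.258 -0.408
outer loop
vertex 3.065 -3.559 -1.023
vertex 2.359 -3.54 -2.549
vertex 3.117 -3.108 -1.196
endloop
endfacet
facet normal 0.471 0.268 0.840
outer loop
vertex 3.065 -3.559 -1.023
vertex 3.117 -3.108 -1.196
vertex 2.649 -3.204 -0.903
endloop
endfacet
facet normal -0.806 0.591 -0.015
outer loop
vertex 0.42 2.075 3.777
vertex 1.316 3.29 3.473
vertex 0.304 1.89 2.699
endloop
endfacet
facet normal -0.582 -0.789 0.198
outer loop
vertex 1.804 0.79 2.727
vertex 0.42 2.075 3.777
vertex 0.304 1.89 2.699
endloop
endfacet
facet normal -0.806 0.591 -0.015
outer loop
vertex 0.304 1.89 2.699
vertex 1.316 3.29 3.473
vertex 1.201 3.105 2.395
endloop
endfacet
facet normal -0.105 -0.168 -0.980
outer loop
vertex 1.201 3.105 2.395
vertex 1.804 0.79 2.727
vertex 0.304 1.89 2.699
endloop
endfacet
facet normal 0.105 0.168 0.980
outer loop
vertex 0.42 2.075 3.777
vertex 2.816 2.19 3.501
vertex 1.316 3.29 3.473
endloop
endfacet
facet normal -0.582 -0.789 0.197
outer loop
vertex 1.919 0.975 3.805
vertex 0.42 2.075 3.777
vertex 1.804 0.79 2.727
endloop
endfacet
facet normal 0.105 0.168 0.980
outer loop
vertex 1.919 0.975 3.805
vertex 2.816 2.19 3.501
vertex 0.42 2.075 3.777
endloop
endfacet
facet normal 0.582 0.789 -0.197
outer loop
vertex 1.316 3.29 3.473
vertex 2.816 2.19 3.501
vertex 1.201 3.105 2.395
endloop
endfacet
facet normal -0.105 -0.168 -0.980
outer loop
vertex 2.7 2.005 2.423
vertex 1.804 0.79 2.727
vertex 1.201 3.105 2.395
endloop
endfacet
facet normal 0.582 0.788 -0.198
outer loop
vertex 1.201 3.105 2.395
vertex 2.816 2.19 3.501
vertex 2.7 2.005 2.423
endloop
endfacet
facet normal 0.807 -0.591 0.015
outer loop
vertex 2.7 2.005 2.423
vertex 1.919 0.975 3.805
vertex 1.804 0.79 2.727
endloop
endfacet
facet normal 0.806 -0.591 0.015
outer loop
vertex 2.816 2.19 3.501
vertex 1.919 0.975 3.805
vertex 2.7 2.005 2.423
endloop
endfacet

endsolid


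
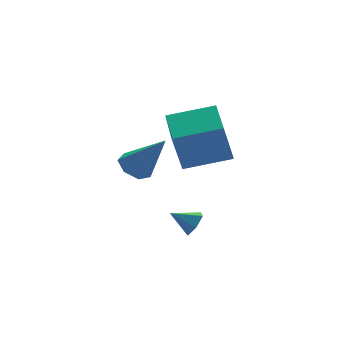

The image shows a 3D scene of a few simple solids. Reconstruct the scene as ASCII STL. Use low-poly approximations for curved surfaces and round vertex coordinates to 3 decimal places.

solid 
facet normal -0.367 0.486 -0.793
outer loop
vertex -2.284 0.237 0.15
vertex -2.754 -0.344 0.011
vertex -2.874 0.27 0.443
endloop
endfacet
facet normal 0.359 0.672 0.647
outer loop
vertex -2.284 0.237 0.15
vertex -2.874 0.27 0.443
vertex -2.006 -1.336 1.629
endloop
endfacet
facet normal -0.366 0.487 -0.793
outer loop
vertex -2.874 0.27 0.443
vertex -2.754 -0.344 0.011
vertex -3.374 -0.16 0.41
endloop
endfacet
facet normal -0.396 0.397 0.828
outer loop
vertex -2.874 0.27 0.443
vertex -3.374 -0.16 0.41
vertex -2.006 -1.336 1.629
endloop
endfacet
facet normal -0.366 0.486 -0.794
outer loop
vertex -3.374 -0.16 0.41
vertex -2.754 -0.344 0.011
vertex -3.406 -0.728 0.077
endloop
endfacet
facet normal -0.764 -0.294 0.574
outer loop
vertex -3.374 -0.16 0.41
vertex -3.406 -0.728 0.077
vertex -2.006 -1.336 1.629
endloop
endfacet
facet normal -0.367 0.486 -0.793
outer loop
vertex -3.406 -0.728 0.077
vertex -2.754 -0.344 0.011
vertex -2.948 -1.007 -0.306
endloop
endfacet
facet normal -0.470 -0.879 0.079
outer loop
vertex -3.406 -0.728 0.077
vertex -2.948 -1.007 -0.306
vertex -2.006 -1.336 1.629
endloop
endfacet
facet normal -0.366 0.486 -0.793
outer loop
vertex -2.948 -1.007 -0.306
vertex -2.754 -0.344 0.011
vertex -2.343 -0.787 -0.45
endloop
endfacet
facet normal 0.267 -0.920 -0.286
outer loop
vertex -2.948 -1.007 -0.306
vertex -2.343 -0.787 -0.45
vertex -2.006 -1.336 1.629
endloop
endfacet
facet normal -0.366 0.486 -0.794
outer loop
vertex -2.343 -0.787 -0.45
vertex -2.754 -0.344 0.011
vertex -2.048 -0.233 -0.247
endloop
endfacet
facet normal 0.890 -0.384 -0.246
outer loop
vertex -2.343 -0.787 -0.45
vertex -2.048 -0.233 -0.247
vertex -2.006 -1.336 1.629
endloop
endfacet
facet normal -0.366 0.486 -0.793
outer loop
vertex -2.048 -0.233 -0.247
vertex -2.754 -0.344 0.011
vertex -2.284 0.237 0.15
endloop
endfacet
facet normal 0.931 0.324 0.170
outer loop
vertex -2.048 -0.233 -0.247
vertex -2.284 0.237 0.15
vertex -2.006 -1.336 1.629
endloop
endfacet
facet normal -0.889 0.393 -0.234
outer loop
vertex -0.036 1.773 -0.166
vertex 0.633 3.503 0.197
vertex 0.546 1.95 -2.081
endloop
endfacet
facet normal -0.354 -0.915 -0.192
outer loop
vertex 2.387 1.137 -1.597
vertex -0.036 1.773 -0.166
vertex 0.546 1.95 -2.081
endloop
endfacet
facet normal -0.889 0.393 -0.234
outer loop
vertex 0.546 1.95 -2.081
vertex 0.633 3.503 0.197
vertex 1.215 3.68 -1.718
endloop
endfacet
facet normal 0.289 0.088 -0.953
outer loop
vertex 1.215 3.68 -1.718
vertex 2.387 1.137 -1.597
vertex 0.546 1.95 -2.081
endloop
endfacet
facet normal -0.289 -0.088 0.953
outer loop
vertex -0.036 1.773 -0.166
vertex 2.474 2.69 0.681
vertex 0.633 3.503 0.197
endloop
endfacet
facet normal -0.354 -0.915 -0.192
outer loop
vertex 1.805 0.96 0.318
vertex -0.036 1.773 -0.166
vertex 2.387 1.137 -1.597
endloop
endfacet
facet normal -0.289 -0.088 0.953
outer loop
vertex 1.805 0.96 0.318
vertex 2.474 2.69 0.681
vertex -0.036 1.773 -0.166
endloop
endfacet
facet normal 0.354 0.915 0.192
outer loop
vertex 0.633 3.503 0.197
vertex 2.474 2.69 0.681
vertex 1.215 3.68 -1.718
endloop
endfacet
facet normal 0.289 0.088 -0.953
outer loop
vertex 3.056 2.867 -1.234
vertex 2.387 1.137 -1.597
vertex 1.215 3.68 -1.718
endloop
endfacet
facet normal 0.354 0.915 0.192
outer loop
vertex 1.215 3.68 -1.718
vertex 2.474 2.69 0.681
vertex 3.056 2.867 -1.234
endloop
endfacet
facet normal 0.889 -0.393 0.234
outer loop
vertex 3.056 2.867 -1.234
vertex 1.805 0.96 0.318
vertex 2.387 1.137 -1.597
endloop
endfacet
facet normal 0.889 -0.393 0.234
outer loop
vertex 2.474 2.69 0.681
vertex 1.805 0.96 0.318
vertex 3.056 2.867 -1.234
endloop
endfacet
facet normal 0.720 -0.460 -0.519
outer loop
vertex 0.059 -0.495 -3.38
vertex -0.137 -0.201 -3.913
vertex 0.306 0.073 -3.541
endloop
endfacet
facet normal 0.188 0.191 0.963
outer loop
vertex 0.059 -0.495 -3.38
vertex 0.306 0.073 -3.541
vertex -0.923 0.301 -3.347
endloop
endfacet
facet normal 0.720 -0.459 -0.520
outer loop
vertex 0.306 0.073 -3.541
vertex -0.137 -0.201 -3.913
vertex 0.109 0.368 -4.074
endloop
endfacet
facet normal 0.228 0.885 0.406
outer loop
vertex 0.306 0.073 -3.541
vertex 0.109 0.368 -4.074
vertex -0.923 0.301 -3.347
endloop
endfacet
facet normal 0.720 -0.459 -0.520
outer loop
vertex 0.109 0.368 -4.074
vertex -0.137 -0.201 -3.913
vertex -0.334 0.094 -4.446
endloop
endfacet
facet normal -0.286 0.902 -0.323
outer loop
vertex 0.109 0.368 -4.074
vertex -0.334 0.094 -4.446
vertex -0.923 0.301 -3.347
endloop
endfacet
facet normal 0.720 -0.459 -0.520
outer loop
vertex -0.334 0.094 -4.446
vertex -0.137 -0.201 -3.913
vertex -0.58 -0.475 -4.285
endloop
endfacet
facet normal -0.841 0.224 -0.493
outer loop
vertex -0.334 0.094 -4.446
vertex -0.58 -0.475 -4.285
vertex -0.923 0.301 -3.347
endloop
endfacet
facet normal 0.720 -0.460 -0.519
outer loop
vertex -0.58 -0.475 -4.285
vertex -0.137 -0.201 -3.913
vertex -0.384 -0.769 -3.752
endloop
endfacet
facet normal -0.881 -0.469 0.065
outer loop
vertex -0.58 -0.475 -4.285
vertex -0.384 -0.769 -3.752
vertex -0.923 0.301 -3.347
endloop
endfacet
facet normal 0.720 -0.460 -0.519
outer loop
vertex -0.384 -0.769 -3.752
vertex -0.137 -0.201 -3.913
vertex 0.059 -0.495 -3.38
endloop
endfacet
facet normal -0.367 -0.485 0.794
outer loop
vertex -0.384 -0.769 -3.752
vertex 0.059 -0.495 -3.38
vertex -0.923 0.301 -3.347
endloop
endfacet

endsolid


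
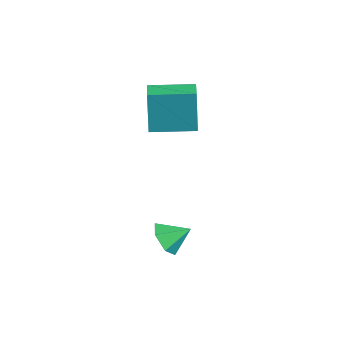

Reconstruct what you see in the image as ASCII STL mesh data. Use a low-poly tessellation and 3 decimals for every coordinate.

solid 
facet normal -0.251 -0.814 -0.524
outer loop
vertex 0.87 -0.574 -3.558
vertex 0.574 -0.151 -4.074
vertex 1.277 -0.34 -4.117
endloop
endfacet
facet normal 0.804 0.023 0.595
outer loop
vertex 0.87 -0.574 -3.558
vertex 1.277 -0.34 -4.117
vertex 0.826 0.671 -3.546
endloop
endfacet
facet normal -0.251 -0.814 -0.524
outer loop
vertex 1.277 -0.34 -4.117
vertex 0.574 -0.151 -4.074
vertex 0.981 0.083 -4.633
endloop
endfacet
facet normal 0.878 0.462 -0.125
outer loop
vertex 1.277 -0.34 -4.117
vertex 0.981 0.083 -4.633
vertex 0.826 0.671 -3.546
endloop
endfacet
facet normal -0.250 -0.815 -0.523
outer loop
vertex 0.981 0.083 -4.633
vertex 0.574 -0.151 -4.074
vertex 0.277 0.271 -4.59
endloop
endfacet
facet normal 0.206 0.873 -0.443
outer loop
vertex 0.981 0.083 -4.633
vertex 0.277 0.271 -4.59
vertex 0.826 0.671 -3.546
endloop
endfacet
facet normal -0.251 -0.815 -0.522
outer loop
vertex 0.277 0.271 -4.59
vertex 0.574 -0.151 -4.074
vertex -0.13 0.038 -4.031
endloop
endfacet
facet normal -0.537 0.842 -0.040
outer loop
vertex 0.277 0.271 -4.59
vertex -0.13 0.038 -4.031
vertex 0.826 0.671 -3.546
endloop
endfacet
facet normal -0.251 -0.814 -0.524
outer loop
vertex -0.13 0.038 -4.031
vertex 0.574 -0.151 -4.074
vertex 0.166 -0.385 -3.515
endloop
endfacet
facet normal -0.612 0.402 0.681
outer loop
vertex -0.13 0.038 -4.031
vertex 0.166 -0.385 -3.515
vertex 0.826 0.671 -3.546
endloop
endfacet
facet normal -0.251 -0.814 -0.524
outer loop
vertex 0.166 -0.385 -3.515
vertex 0.574 -0.151 -4.074
vertex 0.87 -0.574 -3.558
endloop
endfacet
facet normal 0.059 -0.008 0.998
outer loop
vertex 0.166 -0.385 -3.515
vertex 0.87 -0.574 -3.558
vertex 0.826 0.671 -3.546
endloop
endfacet
facet normal -0.962 0.263 -0.070
outer loop
vertex -4.453 0.623 0.378
vertex -4.006 2.273 0.421
vertex -4.319 0.633 -1.427
endloop
endfacet
facet normal -0.261 -0.965 -0.025
outer loop
vertex -3.414 0.387 -1.361
vertex -4.453 0.623 0.378
vertex -4.319 0.633 -1.427
endloop
endfacet
facet normal -0.962 0.262 -0.070
outer loop
vertex -4.319 0.633 -1.427
vertex -4.006 2.273 0.421
vertex -3.872 2.284 -1.384
endloop
endfacet
facet normal 0.074 0.006 -0.997
outer loop
vertex -3.872 2.284 -1.384
vertex -3.414 0.387 -1.361
vertex -4.319 0.633 -1.427
endloop
endfacet
facet normal -0.074 -0.006 0.997
outer loop
vertex -4.453 0.623 0.378
vertex -3.101 2.027 0.487
vertex -4.006 2.273 0.421
endloop
endfacet
facet normal -0.261 -0.965 -0.025
outer loop
vertex -3.548 0.376 0.444
vertex -4.453 0.623 0.378
vertex -3.414 0.387 -1.361
endloop
endfacet
facet normal -0.074 -0.006 0.997
outer loop
vertex -3.548 0.376 0.444
vertex -3.101 2.027 0.487
vertex -4.453 0.623 0.378
endloop
endfacet
facet normal 0.261 0.965 0.025
outer loop
vertex -4.006 2.273 0.421
vertex -3.101 2.027 0.487
vertex -3.872 2.284 -1.384
endloop
endfacet
facet normal 0.074 0.006 -0.997
outer loop
vertex -2.967 2.037 -1.318
vertex -3.414 0.387 -1.361
vertex -3.872 2.284 -1.384
endloop
endfacet
facet normal 0.262 0.965 0.025
outer loop
vertex -3.872 2.284 -1.384
vertex -3.101 2.027 0.487
vertex -2.967 2.037 -1.318
endloop
endfacet
facet normal 0.962 -0.263 0.070
outer loop
vertex -2.967 2.037 -1.318
vertex -3.548 0.376 0.444
vertex -3.414 0.387 -1.361
endloop
endfacet
facet normal 0.962 -0.262 0.070
outer loop
vertex -3.101 2.027 0.487
vertex -3.548 0.376 0.444
vertex -2.967 2.037 -1.318
endloop
endfacet

endsolid


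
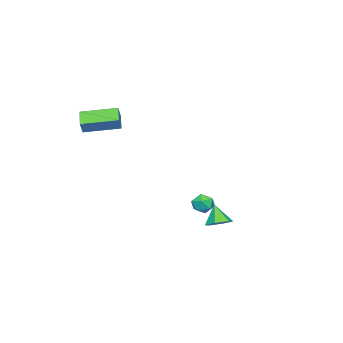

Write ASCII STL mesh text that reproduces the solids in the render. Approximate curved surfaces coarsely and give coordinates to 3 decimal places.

solid 
facet normal -0.469 0.231 0.852
outer loop
vertex -2.311 0.862 -2.605
vertex -2.813 0.357 -2.744
vertex -2.217 0.183 -2.369
endloop
endfacet
facet normal 0.233 0.348 0.908
outer loop
vertex -2.311 0.862 -2.605
vertex -2.217 0.183 -2.369
vertex -1.659 0.548 -2.652
endloop
endfacet
facet normal 0.421 0.814 0.401
outer loop
vertex -2.311 0.862 -2.605
vertex -1.659 0.548 -2.652
vertex -1.909 0.949 -3.203
endloop
endfacet
facet normal -0.167 0.986 0.031
outer loop
vertex -2.311 0.862 -2.605
vertex -1.909 0.949 -3.203
vertex -2.623 0.83 -3.26
endloop
endfacet
facet normal -0.716 0.626 0.310
outer loop
vertex -2.311 0.862 -2.605
vertex -2.623 0.83 -3.26
vertex -2.813 0.357 -2.744
endloop
endfacet
facet normal 0.569 -0.267 0.778
outer loop
vertex -1.659 0.548 -2.652
vertex -2.217 0.183 -2.369
vertex -1.757 -0.15 -2.82
endloop
endfacet
facet normal -0.566 -0.455 0.688
outer loop
vertex -2.217 0.183 -2.369
vertex -2.813 0.357 -2.744
vertex -2.471 -0.269 -2.877
endloop
endfacet
facet normal -0.965 0.181 -0.189
outer loop
vertex -2.813 0.357 -2.744
vertex -2.623 0.83 -3.26
vertex -2.721 0.132 -3.428
endloop
endfacet
facet normal -0.076 0.764 -0.641
outer loop
vertex -2.623 0.83 -3.26
vertex -1.909 0.949 -3.203
vertex -2.163 0.497 -3.711
endloop
endfacet
facet normal 0.873 0.486 -0.042
outer loop
vertex -1.909 0.949 -3.203
vertex -1.659 0.548 -2.652
vertex -1.567 0.323 -3.336
endloop
endfacet
facet normal 0.167 -0.986 -0.031
outer loop
vertex -2.069 -0.182 -3.475
vertex -1.757 -0.15 -2.82
vertex -2.471 -0.269 -2.877
endloop
endfacet
facet normal -0.421 -0.814 -0.401
outer loop
vertex -2.069 -0.182 -3.475
vertex -2.471 -0.269 -2.877
vertex -2.721 0.132 -3.428
endloop
endfacet
facet normal -0.233 -0.348 -0.908
outer loop
vertex -2.069 -0.182 -3.475
vertex -2.721 0.132 -3.428
vertex -2.163 0.497 -3.711
endloop
endfacet
facet normal 0.469 -0.231 -0.852
outer loop
vertex -2.069 -0.182 -3.475
vertex -2.163 0.497 -3.711
vertex -1.567 0.323 -3.336
endloop
endfacet
facet normal 0.716 -0.626 -0.310
outer loop
vertex -2.069 -0.182 -3.475
vertex -1.567 0.323 -3.336
vertex -1.757 -0.15 -2.82
endloop
endfacet
facet normal 0.076 -0.764 0.641
outer loop
vertex -2.471 -0.269 -2.877
vertex -1.757 -0.15 -2.82
vertex -2.217 0.183 -2.369
endloop
endfacet
facet normal -0.873 -0.486 0.042
outer loop
vertex -2.721 0.132 -3.428
vertex -2.471 -0.269 -2.877
vertex -2.813 0.357 -2.744
endloop
endfacet
facet normal -0.569 0.267 -0.778
outer loop
vertex -2.163 0.497 -3.711
vertex -2.721 0.132 -3.428
vertex -2.623 0.83 -3.26
endloop
endfacet
facet normal 0.566 0.455 -0.688
outer loop
vertex -1.567 0.323 -3.336
vertex -2.163 0.497 -3.711
vertex -1.909 0.949 -3.203
endloop
endfacet
facet normal 0.965 -0.181 0.189
outer loop
vertex -1.757 -0.15 -2.82
vertex -1.567 0.323 -3.336
vertex -1.659 0.548 -2.652
endloop
endfacet
facet normal 0.278 0.390 -0.878
outer loop
vertex 3.106 3.532 -2.152
vertex 2.572 4.041 -2.095
vertex 3.245 4.179 -1.821
endloop
endfacet
facet normal 0.710 -0.436 0.554
outer loop
vertex 3.106 3.532 -2.152
vertex 3.245 4.179 -1.821
vertex 2.228 3.559 -1.005
endloop
endfacet
facet normal 0.278 0.388 -0.879
outer loop
vertex 3.245 4.179 -1.821
vertex 2.572 4.041 -2.095
vertex 2.712 4.688 -1.765
endloop
endfacet
facet normal 0.436 0.366 0.822
outer loop
vertex 3.245 4.179 -1.821
vertex 2.712 4.688 -1.765
vertex 2.228 3.559 -1.005
endloop
endfacet
facet normal 0.276 0.388 -0.879
outer loop
vertex 2.712 4.688 -1.765
vertex 2.572 4.041 -2.095
vertex 2.038 4.55 -2.038
endloop
endfacet
facet normal -0.400 0.624 0.672
outer loop
vertex 2.712 4.688 -1.765
vertex 2.038 4.55 -2.038
vertex 2.228 3.559 -1.005
endloop
endfacet
facet normal 0.276 0.388 -0.879
outer loop
vertex 2.038 4.55 -2.038
vertex 2.572 4.041 -2.095
vertex 1.898 3.903 -2.368
endloop
endfacet
facet normal -0.964 0.079 0.253
outer loop
vertex 2.038 4.55 -2.038
vertex 1.898 3.903 -2.368
vertex 2.228 3.559 -1.005
endloop
endfacet
facet normal 0.276 0.388 -0.879
outer loop
vertex 1.898 3.903 -2.368
vertex 2.572 4.041 -2.095
vertex 2.432 3.394 -2.425
endloop
endfacet
facet normal -0.691 -0.723 -0.015
outer loop
vertex 1.898 3.903 -2.368
vertex 2.432 3.394 -2.425
vertex 2.228 3.559 -1.005
endloop
endfacet
facet normal 0.276 0.388 -0.879
outer loop
vertex 2.432 3.394 -2.425
vertex 2.572 4.041 -2.095
vertex 3.106 3.532 -2.152
endloop
endfacet
facet normal 0.146 -0.980 0.135
outer loop
vertex 2.432 3.394 -2.425
vertex 3.106 3.532 -2.152
vertex 2.228 3.559 -1.005
endloop
endfacet
facet normal -0.703 -0.485 0.520
outer loop
vertex 3.189 -3.946 4.485
vertex 2.206 -2.206 4.779
vertex 2.754 -4.073 3.778
endloop
endfacet
facet normal 0.487 -0.861 -0.145
outer loop
vertex 3.534 -3.534 3.201
vertex 3.189 -3.946 4.485
vertex 2.754 -4.073 3.778
endloop
endfacet
facet normal -0.703 -0.485 0.520
outer loop
vertex 2.754 -4.073 3.778
vertex 2.206 -2.206 4.779
vertex 1.77 -2.333 4.072
endloop
endfacet
facet normal -0.518 -0.151 -0.842
outer loop
vertex 1.77 -2.333 4.072
vertex 3.534 -3.534 3.201
vertex 2.754 -4.073 3.778
endloop
endfacet
facet normal 0.518 0.151 0.842
outer loop
vertex 3.189 -3.946 4.485
vertex 2.986 -1.667 4.202
vertex 2.206 -2.206 4.779
endloop
endfacet
facet normal 0.487 -0.861 -0.146
outer loop
vertex 3.97 -3.407 3.908
vertex 3.189 -3.946 4.485
vertex 3.534 -3.534 3.201
endloop
endfacet
facet normal 0.518 0.151 0.842
outer loop
vertex 3.97 -3.407 3.908
vertex 2.986 -1.667 4.202
vertex 3.189 -3.946 4.485
endloop
endfacet
facet normal -0.487 0.861 0.146
outer loop
vertex 2.206 -2.206 4.779
vertex 2.986 -1.667 4.202
vertex 1.77 -2.333 4.072
endloop
endfacet
facet normal -0.518 -0.150 -0.842
outer loop
vertex 2.551 -1.794 3.495
vertex 3.534 -3.534 3.201
vertex 1.77 -2.333 4.072
endloop
endfacet
facet normal -0.487 0.861 0.145
outer loop
vertex 1.77 -2.333 4.072
vertex 2.986 -1.667 4.202
vertex 2.551 -1.794 3.495
endloop
endfacet
facet normal 0.703 0.485 -0.521
outer loop
vertex 2.551 -1.794 3.495
vertex 3.97 -3.407 3.908
vertex 3.534 -3.534 3.201
endloop
endfacet
facet normal 0.703 0.485 -0.520
outer loop
vertex 2.986 -1.667 4.202
vertex 3.97 -3.407 3.908
vertex 2.551 -1.794 3.495
endloop
endfacet

endsolid


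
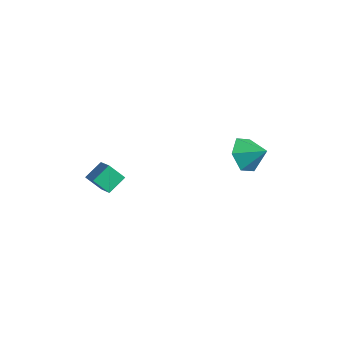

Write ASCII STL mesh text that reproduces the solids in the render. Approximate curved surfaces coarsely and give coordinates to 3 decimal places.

solid 
facet normal -0.840 0.223 -0.495
outer loop
vertex -3.134 -2.679 -0.849
vertex -2.661 -2.26 -1.463
vertex -3.059 -3.47 -1.332
endloop
endfacet
facet normal -0.538 -0.476 0.696
outer loop
vertex -2.119 -3.72 -0.777
vertex -3.134 -2.679 -0.849
vertex -3.059 -3.47 -1.332
endloop
endfacet
facet normal -0.840 0.223 -0.495
outer loop
vertex -3.059 -3.47 -1.332
vertex -2.661 -2.26 -1.463
vertex -2.587 -3.052 -1.945
endloop
endfacet
facet normal 0.080 -0.851 -0.519
outer loop
vertex -2.587 -3.052 -1.945
vertex -2.119 -3.72 -0.777
vertex -3.059 -3.47 -1.332
endloop
endfacet
facet normal -0.080 0.851 0.519
outer loop
vertex -3.134 -2.679 -0.849
vertex -1.721 -2.51 -0.908
vertex -2.661 -2.26 -1.463
endloop
endfacet
facet normal -0.536 -0.475 0.698
outer loop
vertex -2.193 -2.928 -0.295
vertex -3.134 -2.679 -0.849
vertex -2.119 -3.72 -0.777
endloop
endfacet
facet normal -0.080 0.851 0.519
outer loop
vertex -2.193 -2.928 -0.295
vertex -1.721 -2.51 -0.908
vertex -3.134 -2.679 -0.849
endloop
endfacet
facet normal 0.538 0.474 -0.697
outer loop
vertex -2.661 -2.26 -1.463
vertex -1.721 -2.51 -0.908
vertex -2.587 -3.052 -1.945
endloop
endfacet
facet normal 0.080 -0.851 -0.519
outer loop
vertex -1.646 -3.301 -1.391
vertex -2.119 -3.72 -0.777
vertex -2.587 -3.052 -1.945
endloop
endfacet
facet normal 0.536 0.476 -0.697
outer loop
vertex -2.587 -3.052 -1.945
vertex -1.721 -2.51 -0.908
vertex -1.646 -3.301 -1.391
endloop
endfacet
facet normal 0.840 -0.223 0.495
outer loop
vertex -1.646 -3.301 -1.391
vertex -2.193 -2.928 -0.295
vertex -2.119 -3.72 -0.777
endloop
endfacet
facet normal 0.840 -0.223 0.495
outer loop
vertex -1.721 -2.51 -0.908
vertex -2.193 -2.928 -0.295
vertex -1.646 -3.301 -1.391
endloop
endfacet
facet normal -0.751 -0.415 -0.514
outer loop
vertex 0.378 2.159 -1.398
vertex -0.078 2.06 -0.652
vertex -0.162 2.798 -1.125
endloop
endfacet
facet normal 0.637 0.687 -0.350
outer loop
vertex 0.378 2.159 -1.398
vertex -0.162 2.798 -1.125
vertex 0.718 2.5 -0.108
endloop
endfacet
facet normal -0.751 -0.415 -0.514
outer loop
vertex -0.162 2.798 -1.125
vertex -0.078 2.06 -0.652
vertex -0.618 2.699 -0.379
endloop
endfacet
facet normal 0.106 0.975 0.194
outer loop
vertex -0.162 2.798 -1.125
vertex -0.618 2.699 -0.379
vertex 0.718 2.5 -0.108
endloop
endfacet
facet normal -0.751 -0.415 -0.514
outer loop
vertex -0.618 2.699 -0.379
vertex -0.078 2.06 -0.652
vertex -0.534 1.962 0.094
endloop
endfacet
facet normal -0.092 0.530 0.843
outer loop
vertex -0.618 2.699 -0.379
vertex -0.534 1.962 0.094
vertex 0.718 2.5 -0.108
endloop
endfacet
facet normal -0.751 -0.415 -0.514
outer loop
vertex -0.534 1.962 0.094
vertex -0.078 2.06 -0.652
vertex 0.006 1.323 -0.18
endloop
endfacet
facet normal 0.241 -0.204 0.949
outer loop
vertex -0.534 1.962 0.094
vertex 0.006 1.323 -0.18
vertex 0.718 2.5 -0.108
endloop
endfacet
facet normal -0.751 -0.415 -0.514
outer loop
vertex 0.006 1.323 -0.18
vertex -0.078 2.06 -0.652
vertex 0.462 1.421 -0.926
endloop
endfacet
facet normal 0.771 -0.491 0.406
outer loop
vertex 0.006 1.323 -0.18
vertex 0.462 1.421 -0.926
vertex 0.718 2.5 -0.108
endloop
endfacet
facet normal -0.751 -0.414 -0.514
outer loop
vertex 0.462 1.421 -0.926
vertex -0.078 2.06 -0.652
vertex 0.378 2.159 -1.398
endloop
endfacet
facet normal 0.969 -0.045 -0.243
outer loop
vertex 0.462 1.421 -0.926
vertex 0.378 2.159 -1.398
vertex 0.718 2.5 -0.108
endloop
endfacet

endsolid


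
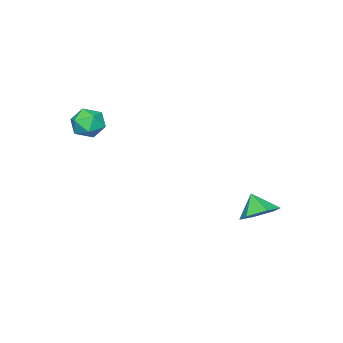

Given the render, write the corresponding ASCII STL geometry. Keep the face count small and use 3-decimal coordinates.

solid 
facet normal -0.645 -0.323 0.692
outer loop
vertex 2.324 -3.242 2.134
vertex 2.35 -3.984 1.812
vertex 2.872 -3.777 2.395
endloop
endfacet
facet normal -0.245 0.210 0.946
outer loop
vertex 2.324 -3.242 2.134
vertex 2.872 -3.777 2.395
vertex 3.084 -3.004 2.278
endloop
endfacet
facet normal -0.343 0.779 0.525
outer loop
vertex 2.324 -3.242 2.134
vertex 3.084 -3.004 2.278
vertex 2.693 -2.734 1.622
endloop
endfacet
facet normal -0.803 0.596 0.012
outer loop
vertex 2.324 -3.242 2.134
vertex 2.693 -2.734 1.622
vertex 2.239 -3.34 1.335
endloop
endfacet
facet normal -0.990 -0.085 0.116
outer loop
vertex 2.324 -3.242 2.134
vertex 2.239 -3.34 1.335
vertex 2.35 -3.984 1.812
endloop
endfacet
facet normal 0.440 0.015 0.898
outer loop
vertex 3.084 -3.004 2.278
vertex 2.872 -3.777 2.395
vertex 3.581 -3.6 2.045
endloop
endfacet
facet normal -0.208 -0.848 0.488
outer loop
vertex 2.872 -3.777 2.395
vertex 2.35 -3.984 1.812
vertex 3.127 -4.206 1.758
endloop
endfacet
facet normal -0.765 -0.463 -0.447
outer loop
vertex 2.35 -3.984 1.812
vertex 2.239 -3.34 1.335
vertex 2.736 -3.936 1.102
endloop
endfacet
facet normal -0.463 0.638 -0.615
outer loop
vertex 2.239 -3.34 1.335
vertex 2.693 -2.734 1.622
vertex 2.948 -3.163 0.985
endloop
endfacet
facet normal 0.282 0.935 0.217
outer loop
vertex 2.693 -2.734 1.622
vertex 3.084 -3.004 2.278
vertex 3.47 -2.956 1.568
endloop
endfacet
facet normal 0.803 -0.596 -0.012
outer loop
vertex 3.496 -3.698 1.246
vertex 3.581 -3.6 2.045
vertex 3.127 -4.206 1.758
endloop
endfacet
facet normal 0.343 -0.779 -0.525
outer loop
vertex 3.496 -3.698 1.246
vertex 3.127 -4.206 1.758
vertex 2.736 -3.936 1.102
endloop
endfacet
facet normal 0.245 -0.210 -0.946
outer loop
vertex 3.496 -3.698 1.246
vertex 2.736 -3.936 1.102
vertex 2.948 -3.163 0.985
endloop
endfacet
facet normal 0.645 0.323 -0.692
outer loop
vertex 3.496 -3.698 1.246
vertex 2.948 -3.163 0.985
vertex 3.47 -2.956 1.568
endloop
endfacet
facet normal 0.990 0.085 -0.116
outer loop
vertex 3.496 -3.698 1.246
vertex 3.47 -2.956 1.568
vertex 3.581 -3.6 2.045
endloop
endfacet
facet normal 0.463 -0.638 0.615
outer loop
vertex 3.127 -4.206 1.758
vertex 3.581 -3.6 2.045
vertex 2.872 -3.777 2.395
endloop
endfacet
facet normal -0.282 -0.935 -0.217
outer loop
vertex 2.736 -3.936 1.102
vertex 3.127 -4.206 1.758
vertex 2.35 -3.984 1.812
endloop
endfacet
facet normal -0.440 -0.015 -0.898
outer loop
vertex 2.948 -3.163 0.985
vertex 2.736 -3.936 1.102
vertex 2.239 -3.34 1.335
endloop
endfacet
facet normal 0.208 0.848 -0.488
outer loop
vertex 3.47 -2.956 1.568
vertex 2.948 -3.163 0.985
vertex 2.693 -2.734 1.622
endloop
endfacet
facet normal 0.765 0.463 0.447
outer loop
vertex 3.581 -3.6 2.045
vertex 3.47 -2.956 1.568
vertex 3.084 -3.004 2.278
endloop
endfacet
facet normal 0.237 0.590 -0.772
outer loop
vertex -0.829 1.692 -3.6
vertex -1.708 1.747 -3.828
vertex -1.348 2.354 -3.254
endloop
endfacet
facet normal 0.503 -0.056 0.862
outer loop
vertex -0.829 1.692 -3.6
vertex -1.348 2.354 -3.254
vertex -1.972 1.093 -2.972
endloop
endfacet
facet normal 0.238 0.589 -0.772
outer loop
vertex -1.348 2.354 -3.254
vertex -1.708 1.747 -3.828
vertex -2.227 2.41 -3.482
endloop
endfacet
facet normal -0.219 0.315 0.923
outer loop
vertex -1.348 2.354 -3.254
vertex -2.227 2.41 -3.482
vertex -1.972 1.093 -2.972
endloop
endfacet
facet normal 0.239 0.590 -0.772
outer loop
vertex -2.227 2.41 -3.482
vertex -1.708 1.747 -3.828
vertex -2.587 1.803 -4.057
endloop
endfacet
facet normal -0.861 0.030 0.508
outer loop
vertex -2.227 2.41 -3.482
vertex -2.587 1.803 -4.057
vertex -1.972 1.093 -2.972
endloop
endfacet
facet normal 0.239 0.590 -0.772
outer loop
vertex -2.587 1.803 -4.057
vertex -1.708 1.747 -3.828
vertex -2.068 1.14 -4.403
endloop
endfacet
facet normal -0.779 -0.626 0.032
outer loop
vertex -2.587 1.803 -4.057
vertex -2.068 1.14 -4.403
vertex -1.972 1.093 -2.972
endloop
endfacet
facet normal 0.238 0.590 -0.772
outer loop
vertex -2.068 1.14 -4.403
vertex -1.708 1.747 -3.828
vertex -1.189 1.085 -4.174
endloop
endfacet
facet normal -0.055 -0.998 -0.029
outer loop
vertex -2.068 1.14 -4.403
vertex -1.189 1.085 -4.174
vertex -1.972 1.093 -2.972
endloop
endfacet
facet normal 0.237 0.590 -0.772
outer loop
vertex -1.189 1.085 -4.174
vertex -1.708 1.747 -3.828
vertex -0.829 1.692 -3.6
endloop
endfacet
facet normal 0.586 -0.713 0.386
outer loop
vertex -1.189 1.085 -4.174
vertex -0.829 1.692 -3.6
vertex -1.972 1.093 -2.972
endloop
endfacet

endsolid
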